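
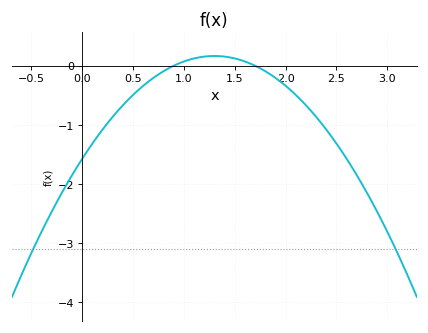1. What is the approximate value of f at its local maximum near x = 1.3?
0.2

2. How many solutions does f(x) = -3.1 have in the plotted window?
2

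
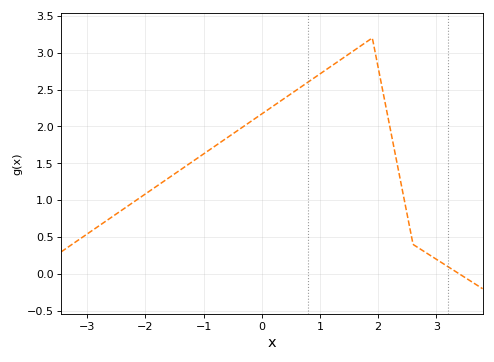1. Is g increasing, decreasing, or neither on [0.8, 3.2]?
neither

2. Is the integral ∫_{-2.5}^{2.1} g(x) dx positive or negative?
positive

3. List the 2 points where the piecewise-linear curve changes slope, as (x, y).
(1.9, 3.2); (2.6, 0.4)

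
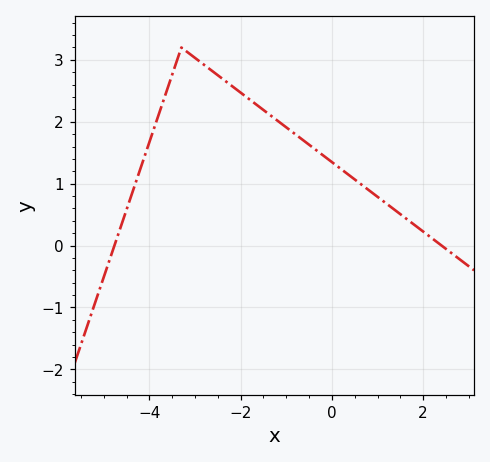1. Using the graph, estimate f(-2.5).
2.75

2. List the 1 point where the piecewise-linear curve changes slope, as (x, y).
(-3.3, 3.2)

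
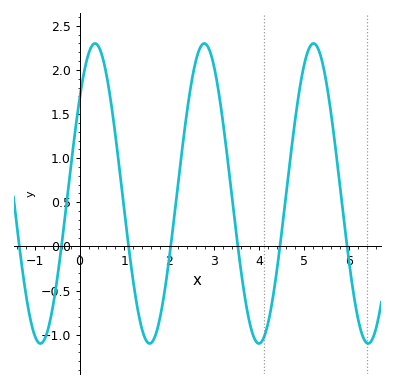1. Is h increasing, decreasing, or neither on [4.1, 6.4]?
neither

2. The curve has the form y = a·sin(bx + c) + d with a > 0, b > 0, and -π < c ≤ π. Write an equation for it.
y = 1.7sin(2.6x + 0.68) + 0.6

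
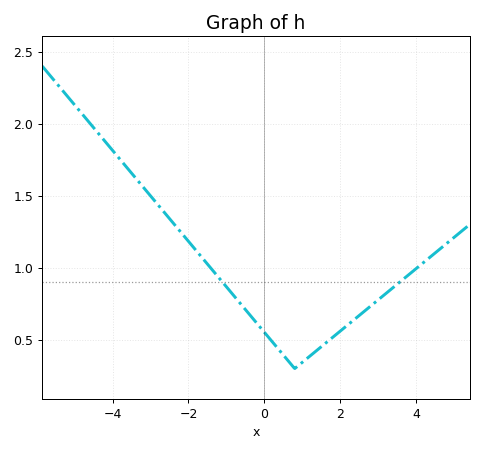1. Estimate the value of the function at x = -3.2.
1.55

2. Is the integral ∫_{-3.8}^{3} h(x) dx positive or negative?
positive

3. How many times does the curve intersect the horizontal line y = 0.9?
2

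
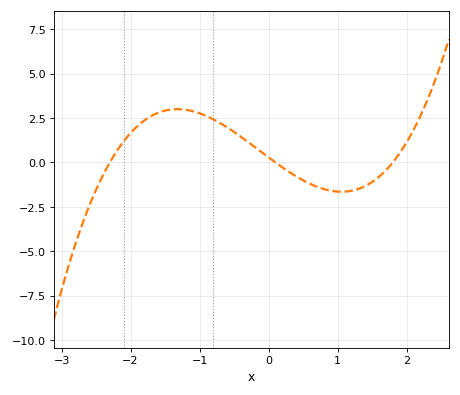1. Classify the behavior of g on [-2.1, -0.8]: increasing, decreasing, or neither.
neither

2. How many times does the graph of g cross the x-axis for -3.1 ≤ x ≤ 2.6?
3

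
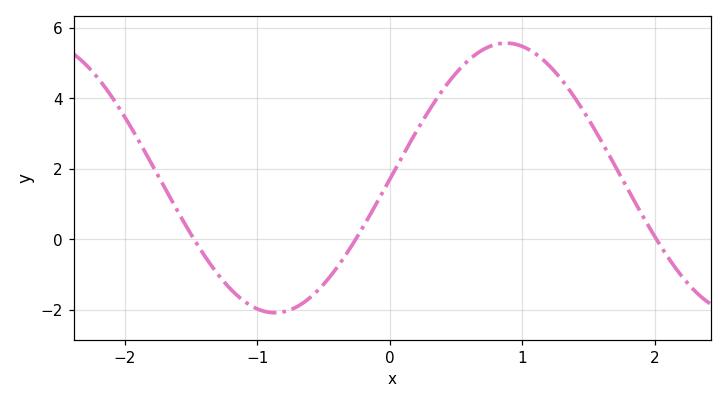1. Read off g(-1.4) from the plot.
-0.4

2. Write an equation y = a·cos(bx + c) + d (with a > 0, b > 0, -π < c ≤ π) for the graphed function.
y = 3.83cos(1.8x - 1.6) + 1.74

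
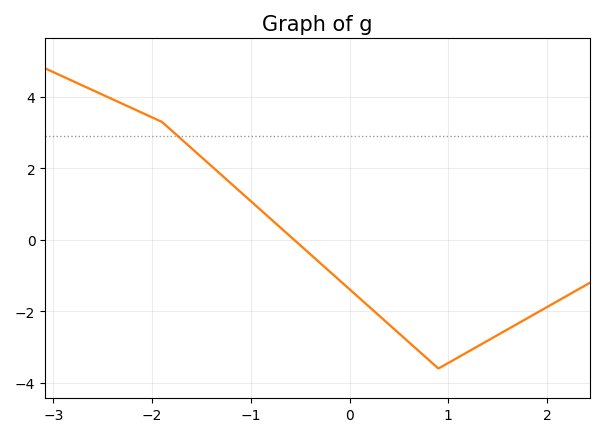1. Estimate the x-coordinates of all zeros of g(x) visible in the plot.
-0.561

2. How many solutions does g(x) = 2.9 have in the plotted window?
1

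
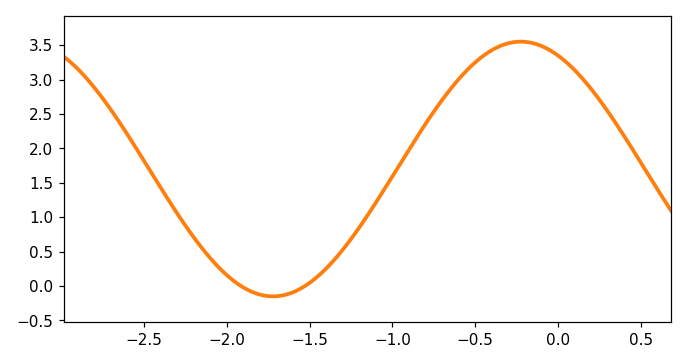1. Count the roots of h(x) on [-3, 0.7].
2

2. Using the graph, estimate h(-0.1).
3.5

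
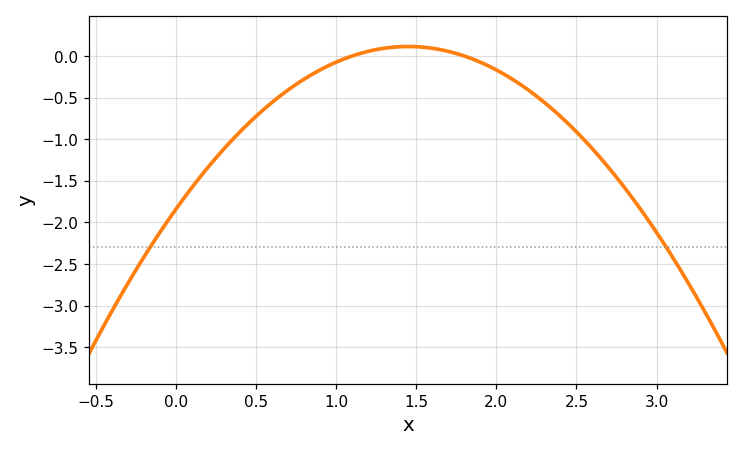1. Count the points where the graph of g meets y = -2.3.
2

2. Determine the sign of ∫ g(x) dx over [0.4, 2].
negative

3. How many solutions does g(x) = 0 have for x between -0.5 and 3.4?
2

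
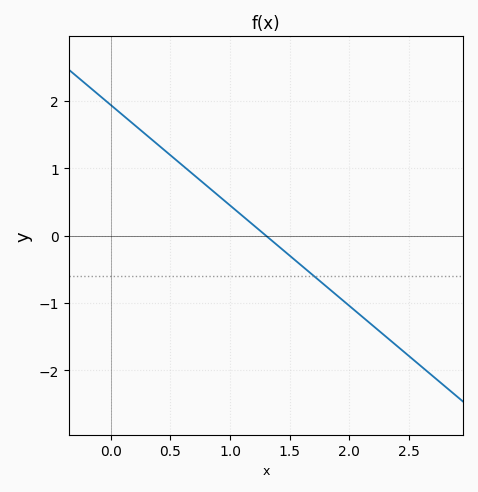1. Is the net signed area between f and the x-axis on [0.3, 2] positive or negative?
positive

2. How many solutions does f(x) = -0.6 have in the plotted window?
1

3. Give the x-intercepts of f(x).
1.3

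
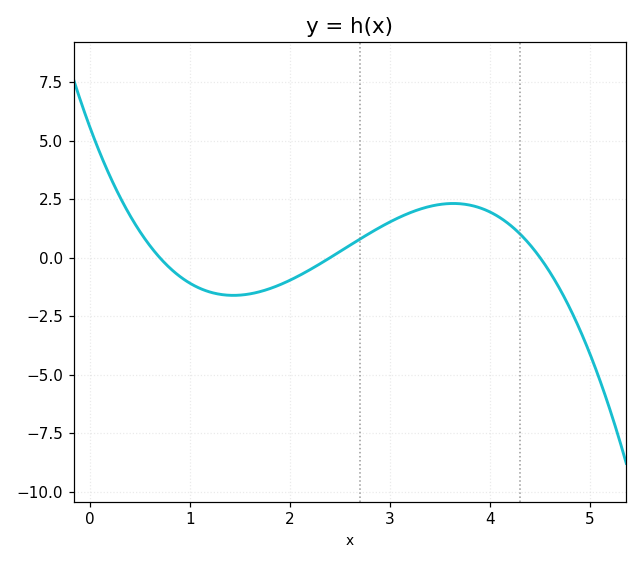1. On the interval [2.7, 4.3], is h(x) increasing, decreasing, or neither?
neither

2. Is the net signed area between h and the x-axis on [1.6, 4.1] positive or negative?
positive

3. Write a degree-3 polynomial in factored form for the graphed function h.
y = -0.74(x - 0.7)(x - 2.4)(x - 4.5)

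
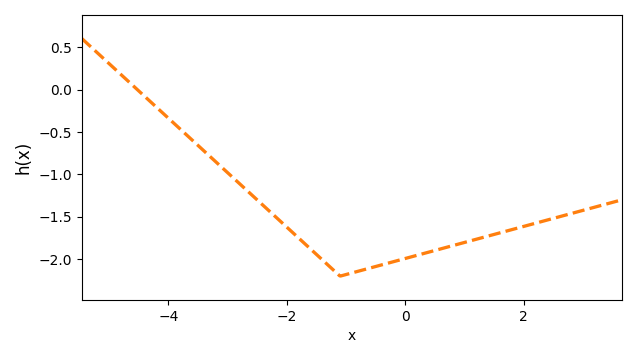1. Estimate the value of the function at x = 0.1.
-1.97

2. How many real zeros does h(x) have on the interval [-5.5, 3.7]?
1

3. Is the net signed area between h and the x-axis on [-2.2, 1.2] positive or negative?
negative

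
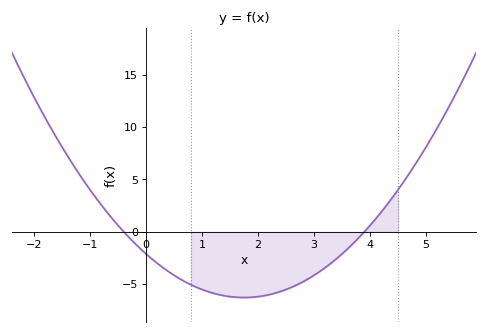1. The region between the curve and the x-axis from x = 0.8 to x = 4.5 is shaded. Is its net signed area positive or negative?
negative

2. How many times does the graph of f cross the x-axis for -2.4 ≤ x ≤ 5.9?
2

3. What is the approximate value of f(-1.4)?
7.21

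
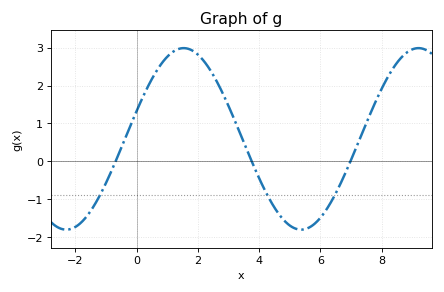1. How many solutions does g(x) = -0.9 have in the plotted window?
3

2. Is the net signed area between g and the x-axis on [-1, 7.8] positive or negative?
positive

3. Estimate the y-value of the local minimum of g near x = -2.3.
-1.81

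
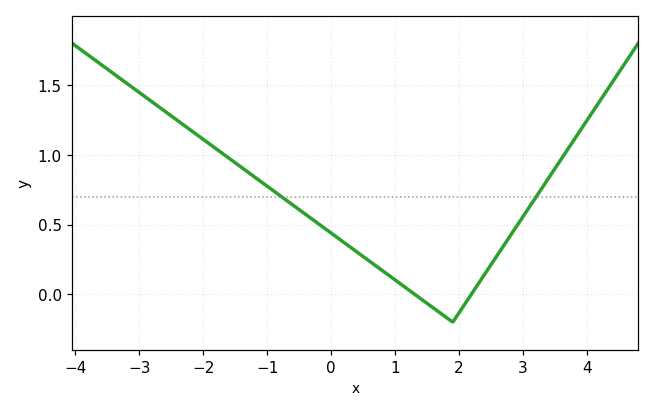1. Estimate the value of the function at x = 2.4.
0.145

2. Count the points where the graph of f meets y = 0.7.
2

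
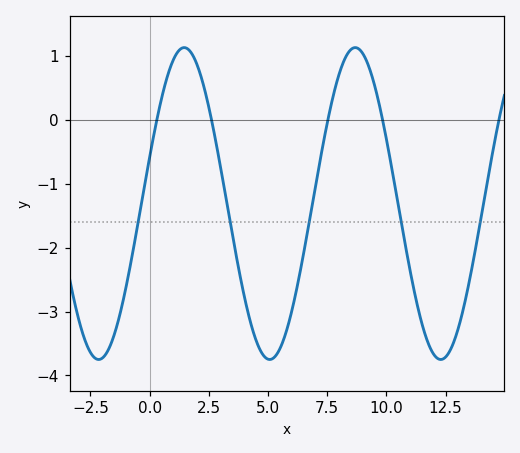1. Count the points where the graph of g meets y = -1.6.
5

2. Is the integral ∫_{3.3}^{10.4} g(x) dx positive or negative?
negative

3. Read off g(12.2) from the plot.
-3.7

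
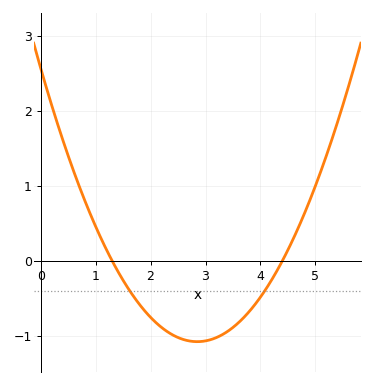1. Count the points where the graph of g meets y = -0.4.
2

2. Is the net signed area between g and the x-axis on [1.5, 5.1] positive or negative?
negative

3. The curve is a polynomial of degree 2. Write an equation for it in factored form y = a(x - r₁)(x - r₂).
y = 0.45(x - 1.3)(x - 4.4)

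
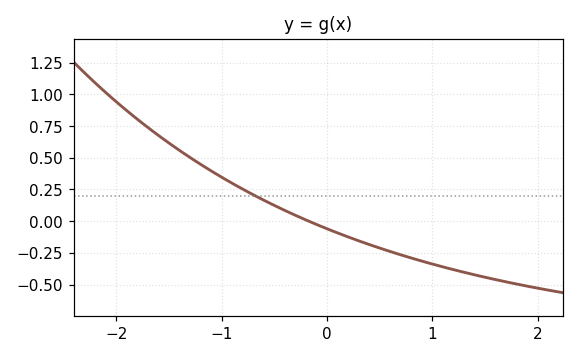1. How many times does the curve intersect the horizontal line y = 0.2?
1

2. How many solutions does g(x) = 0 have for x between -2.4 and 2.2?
1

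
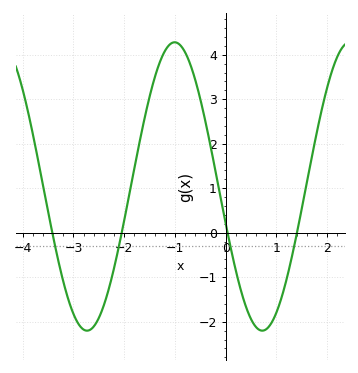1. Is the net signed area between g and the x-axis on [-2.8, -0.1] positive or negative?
positive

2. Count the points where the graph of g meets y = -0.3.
4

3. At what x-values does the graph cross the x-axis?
-3.4, -2, 0, 1.4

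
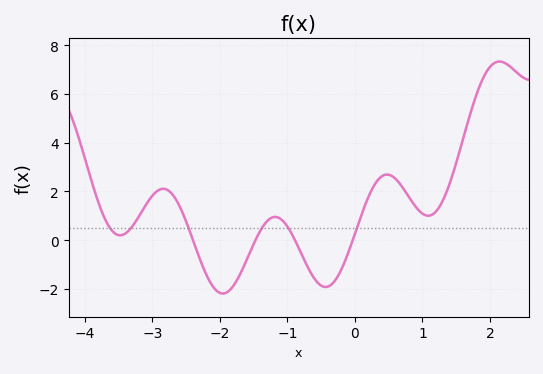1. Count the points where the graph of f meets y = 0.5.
6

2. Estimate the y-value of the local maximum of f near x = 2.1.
7.33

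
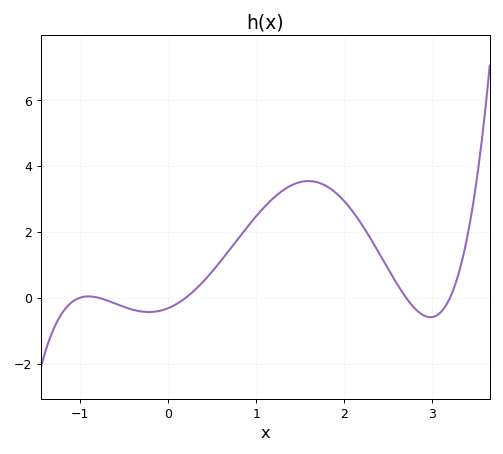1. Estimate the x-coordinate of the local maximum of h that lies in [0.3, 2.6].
1.59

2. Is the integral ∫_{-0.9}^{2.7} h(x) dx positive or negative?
positive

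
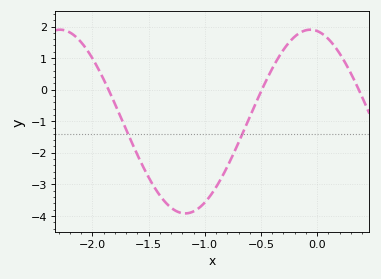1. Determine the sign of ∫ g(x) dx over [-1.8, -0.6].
negative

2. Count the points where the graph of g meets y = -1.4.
2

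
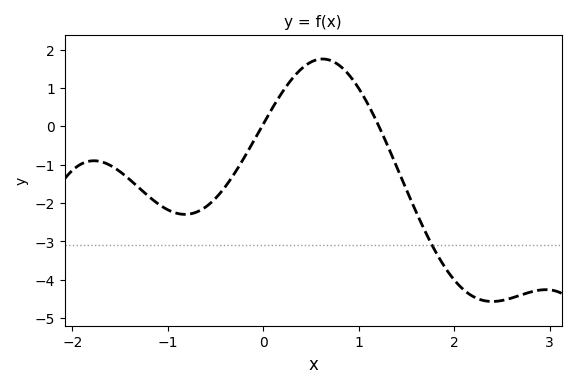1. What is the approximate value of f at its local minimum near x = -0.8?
-2.29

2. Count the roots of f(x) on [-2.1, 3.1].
2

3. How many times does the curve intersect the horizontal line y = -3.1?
1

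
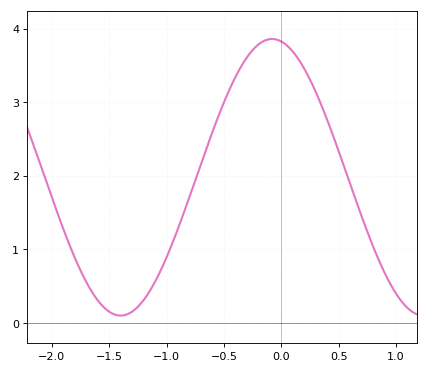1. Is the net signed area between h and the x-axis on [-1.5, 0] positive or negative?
positive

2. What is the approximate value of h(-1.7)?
0.6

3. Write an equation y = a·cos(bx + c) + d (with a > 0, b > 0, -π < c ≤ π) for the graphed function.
y = 1.88cos(2.4x + 0.19) + 1.98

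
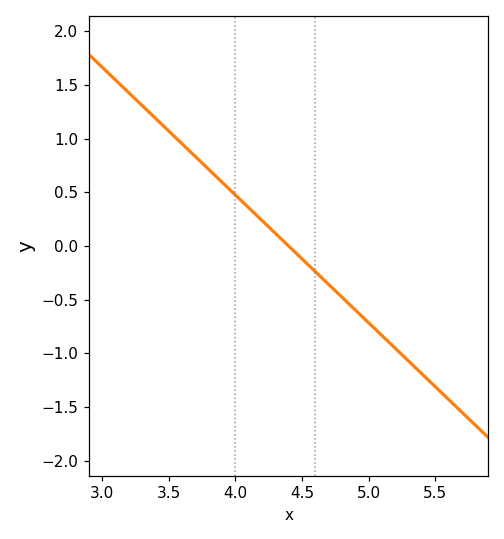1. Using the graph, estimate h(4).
0.476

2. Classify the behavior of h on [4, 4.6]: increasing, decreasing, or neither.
decreasing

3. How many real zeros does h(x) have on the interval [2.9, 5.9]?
1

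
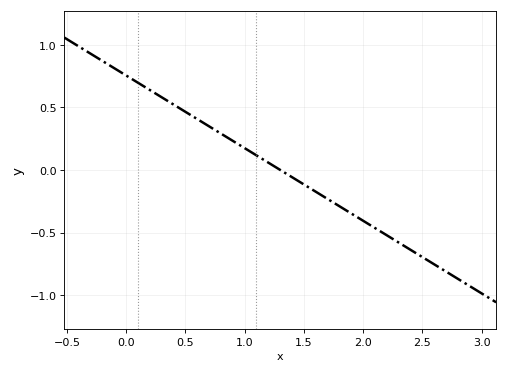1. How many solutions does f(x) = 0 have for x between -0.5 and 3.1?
1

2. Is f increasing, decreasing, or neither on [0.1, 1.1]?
decreasing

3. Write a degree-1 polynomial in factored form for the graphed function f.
y = -0.58(x - 1.3)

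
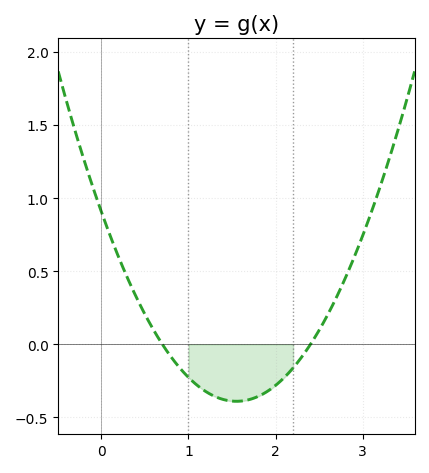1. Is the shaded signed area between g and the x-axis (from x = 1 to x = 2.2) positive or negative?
negative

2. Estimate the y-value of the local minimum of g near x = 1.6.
-0.39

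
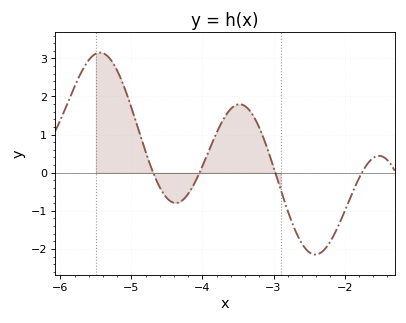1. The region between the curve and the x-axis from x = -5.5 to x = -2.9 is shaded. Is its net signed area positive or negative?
positive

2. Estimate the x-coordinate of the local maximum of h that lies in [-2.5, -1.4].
-1.5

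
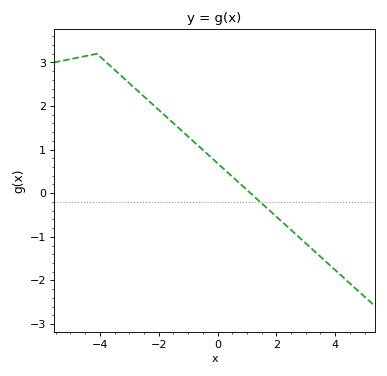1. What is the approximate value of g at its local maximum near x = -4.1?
3.2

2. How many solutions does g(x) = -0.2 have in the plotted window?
1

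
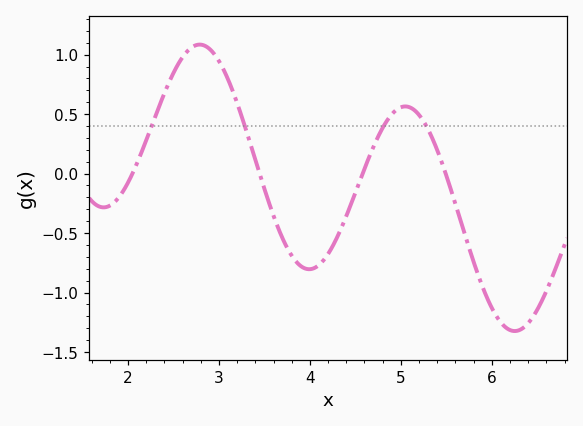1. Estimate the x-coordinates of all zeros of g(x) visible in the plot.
2.05, 3.45, 4.58, 5.49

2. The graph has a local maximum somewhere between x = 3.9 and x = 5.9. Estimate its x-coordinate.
5.05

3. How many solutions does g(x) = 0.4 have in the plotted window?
4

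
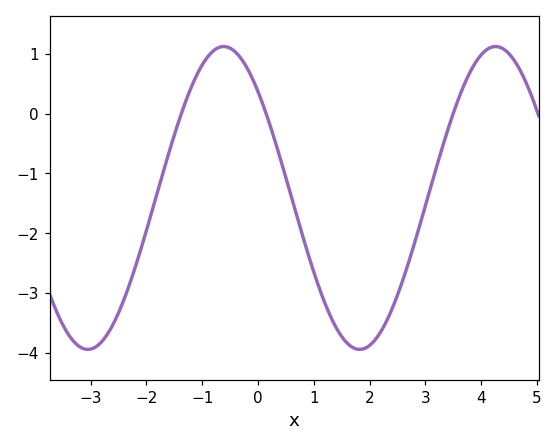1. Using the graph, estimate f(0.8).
-2.04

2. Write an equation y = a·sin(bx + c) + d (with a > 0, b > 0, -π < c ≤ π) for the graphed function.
y = 2.53sin(1.29x + 2.36) - 1.41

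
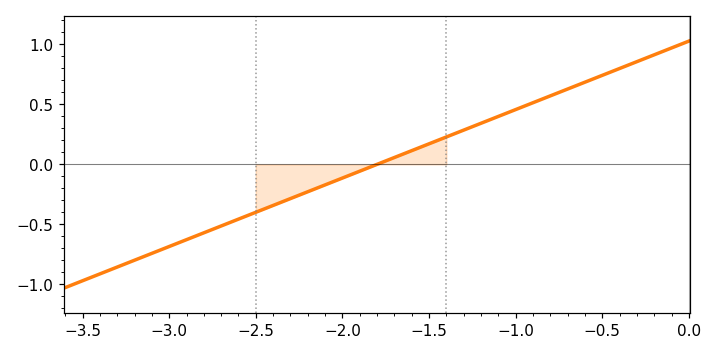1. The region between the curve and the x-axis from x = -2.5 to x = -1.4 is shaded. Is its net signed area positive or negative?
negative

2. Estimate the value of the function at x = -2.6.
-0.45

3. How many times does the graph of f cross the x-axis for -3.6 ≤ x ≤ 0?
1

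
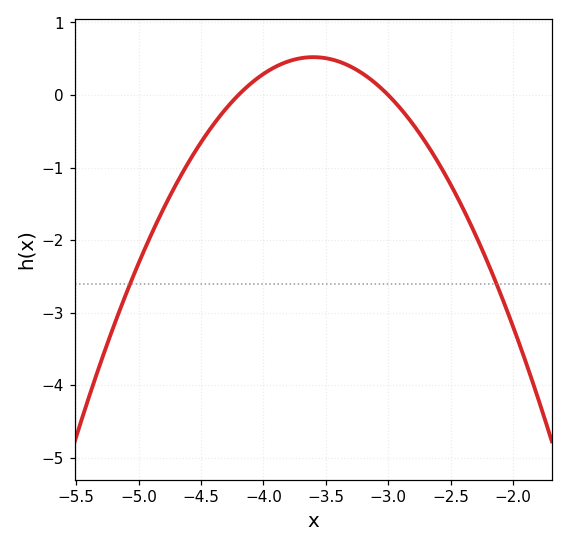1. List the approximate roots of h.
-4.2, -3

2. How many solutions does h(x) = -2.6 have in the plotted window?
2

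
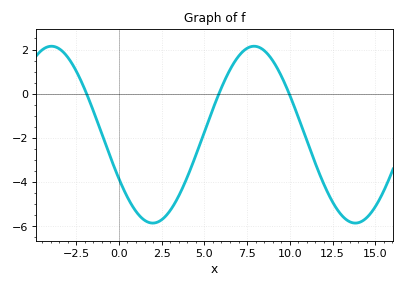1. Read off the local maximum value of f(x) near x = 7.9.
2.2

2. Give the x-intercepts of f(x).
-2, 6, 10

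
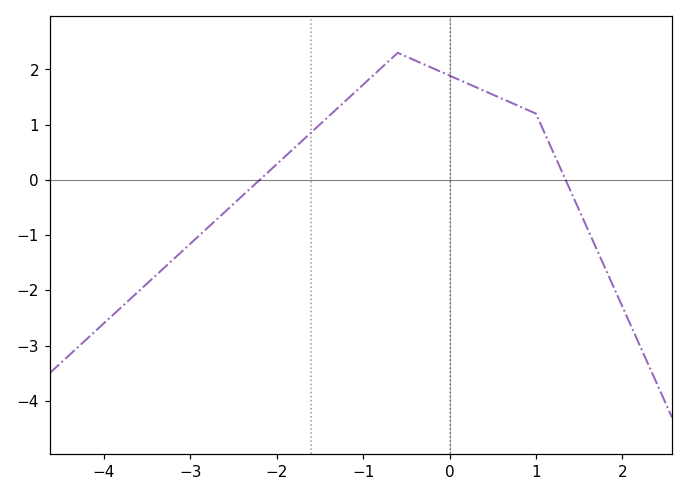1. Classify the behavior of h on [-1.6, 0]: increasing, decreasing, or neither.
neither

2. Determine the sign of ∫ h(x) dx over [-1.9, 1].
positive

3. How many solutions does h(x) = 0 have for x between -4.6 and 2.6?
2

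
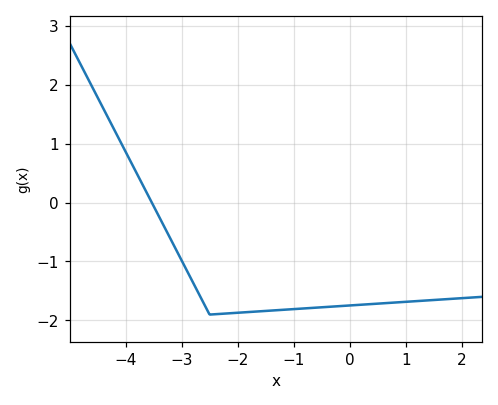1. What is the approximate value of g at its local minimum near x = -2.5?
-1.9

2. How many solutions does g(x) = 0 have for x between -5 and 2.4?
1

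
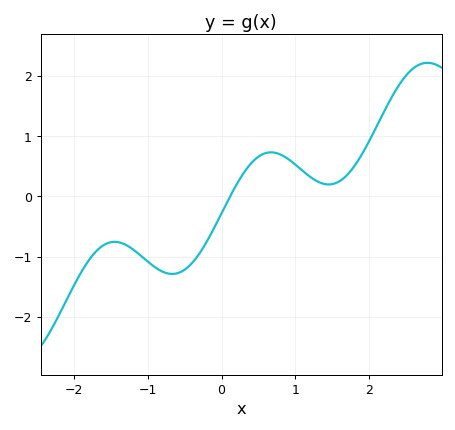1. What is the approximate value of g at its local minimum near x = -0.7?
-1.3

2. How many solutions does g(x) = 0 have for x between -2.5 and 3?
1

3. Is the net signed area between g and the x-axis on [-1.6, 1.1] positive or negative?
negative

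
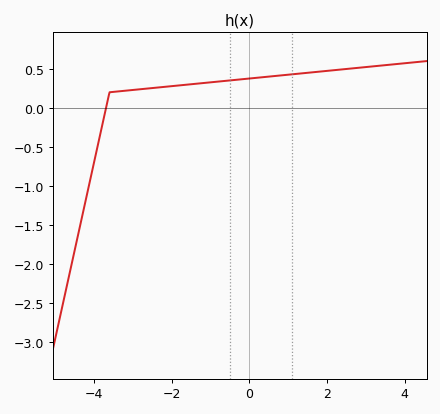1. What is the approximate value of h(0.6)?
0.406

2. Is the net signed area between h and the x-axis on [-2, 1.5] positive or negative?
positive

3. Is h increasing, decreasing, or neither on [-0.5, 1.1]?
increasing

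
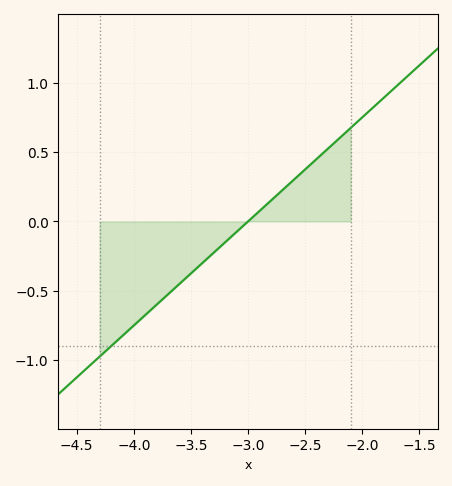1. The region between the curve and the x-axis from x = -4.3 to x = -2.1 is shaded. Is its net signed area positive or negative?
negative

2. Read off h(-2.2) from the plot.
0.6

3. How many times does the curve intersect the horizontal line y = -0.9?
1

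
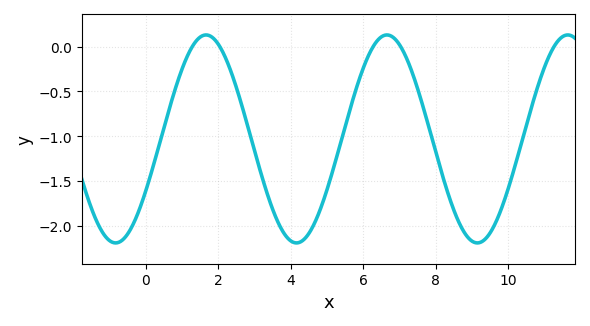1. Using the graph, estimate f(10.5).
-0.875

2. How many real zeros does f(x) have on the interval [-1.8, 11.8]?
5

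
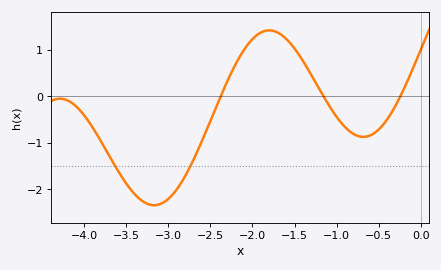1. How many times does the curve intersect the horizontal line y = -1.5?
2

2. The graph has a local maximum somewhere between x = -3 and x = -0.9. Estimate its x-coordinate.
-1.8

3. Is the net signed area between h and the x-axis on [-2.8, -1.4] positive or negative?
positive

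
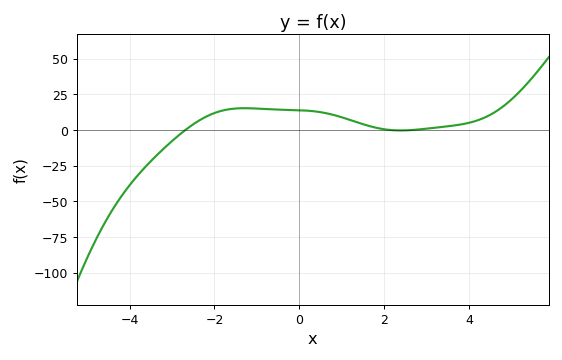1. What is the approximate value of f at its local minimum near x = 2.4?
-0.269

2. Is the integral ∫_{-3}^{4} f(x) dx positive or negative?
positive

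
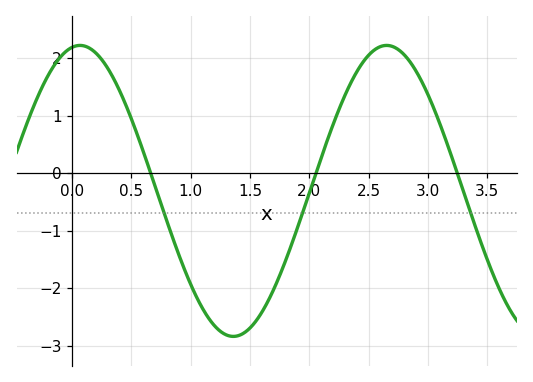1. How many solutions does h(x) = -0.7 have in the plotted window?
3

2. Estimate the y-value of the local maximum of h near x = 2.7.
2.2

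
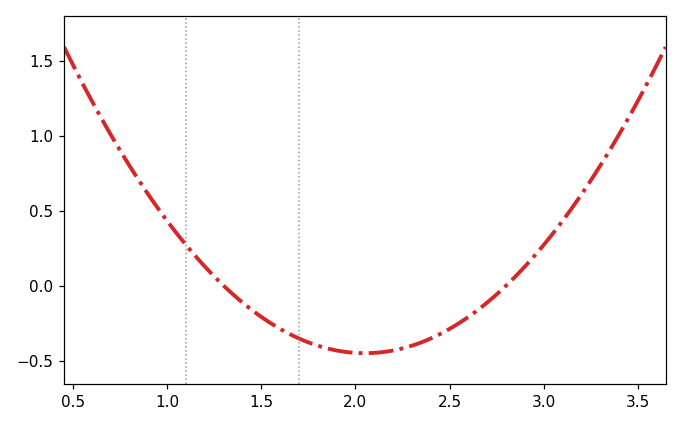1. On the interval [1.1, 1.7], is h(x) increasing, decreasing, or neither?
decreasing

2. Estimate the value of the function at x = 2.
-0.45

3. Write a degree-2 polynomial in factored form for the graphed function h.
y = 0.8(x - 1.3)(x - 2.8)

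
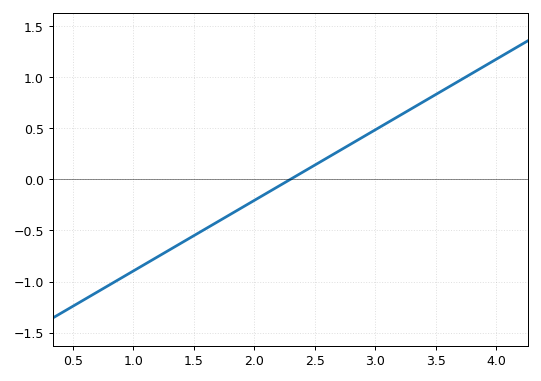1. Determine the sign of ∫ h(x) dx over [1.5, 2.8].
negative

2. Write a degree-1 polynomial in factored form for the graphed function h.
y = 0.69(x - 2.3)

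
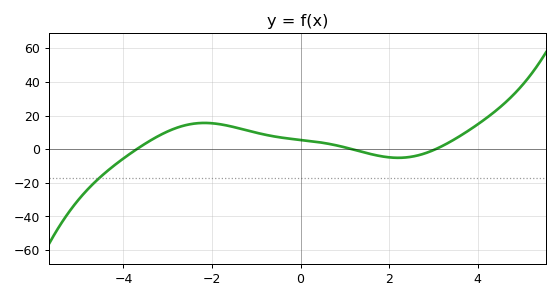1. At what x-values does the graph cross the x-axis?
-3.8, 1.2, 3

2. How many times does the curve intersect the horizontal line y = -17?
1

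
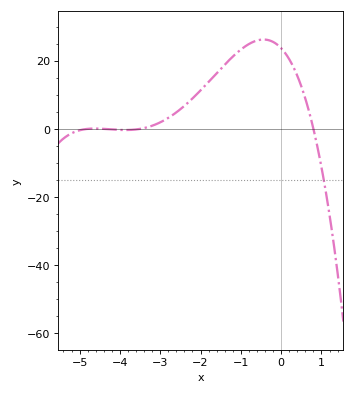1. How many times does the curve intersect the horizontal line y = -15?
1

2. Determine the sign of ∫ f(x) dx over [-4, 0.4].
positive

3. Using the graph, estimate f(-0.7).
25.5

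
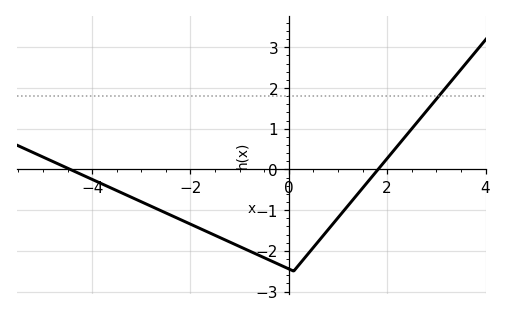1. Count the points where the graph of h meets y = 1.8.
1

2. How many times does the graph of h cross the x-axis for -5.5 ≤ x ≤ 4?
2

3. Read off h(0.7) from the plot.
-1.63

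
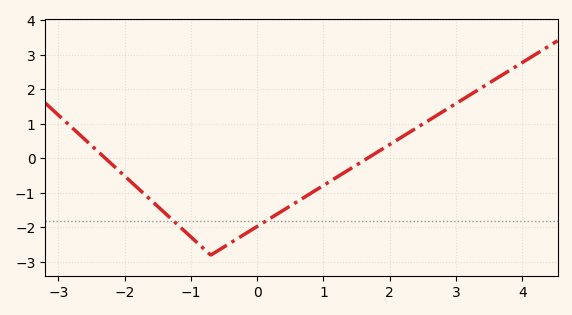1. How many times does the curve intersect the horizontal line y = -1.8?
2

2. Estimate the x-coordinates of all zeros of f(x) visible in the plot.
-2.29, 1.66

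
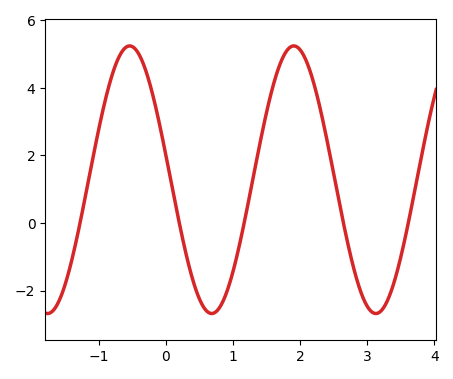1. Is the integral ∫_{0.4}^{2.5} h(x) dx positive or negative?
positive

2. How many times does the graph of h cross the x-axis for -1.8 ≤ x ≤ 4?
5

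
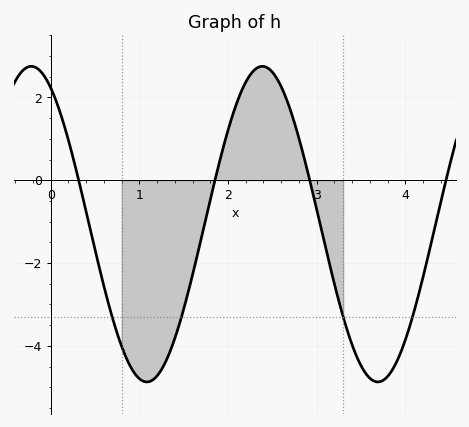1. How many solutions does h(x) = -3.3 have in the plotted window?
4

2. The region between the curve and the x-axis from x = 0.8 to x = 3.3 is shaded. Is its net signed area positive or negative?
negative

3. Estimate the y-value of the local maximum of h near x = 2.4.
2.8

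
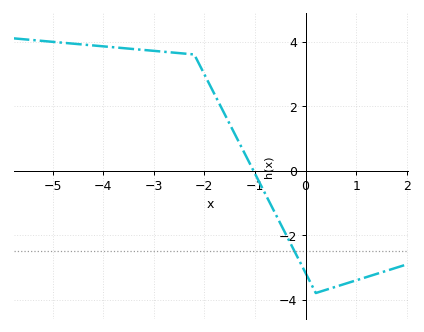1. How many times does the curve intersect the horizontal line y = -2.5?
1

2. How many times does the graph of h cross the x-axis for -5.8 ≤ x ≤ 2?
1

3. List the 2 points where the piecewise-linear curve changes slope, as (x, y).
(-2.2, 3.6); (0.2, -3.8)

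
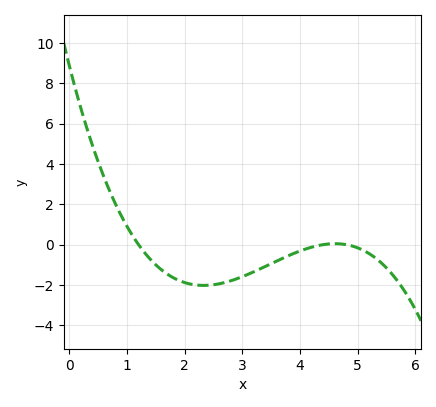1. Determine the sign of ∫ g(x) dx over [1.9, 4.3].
negative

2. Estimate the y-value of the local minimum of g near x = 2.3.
-2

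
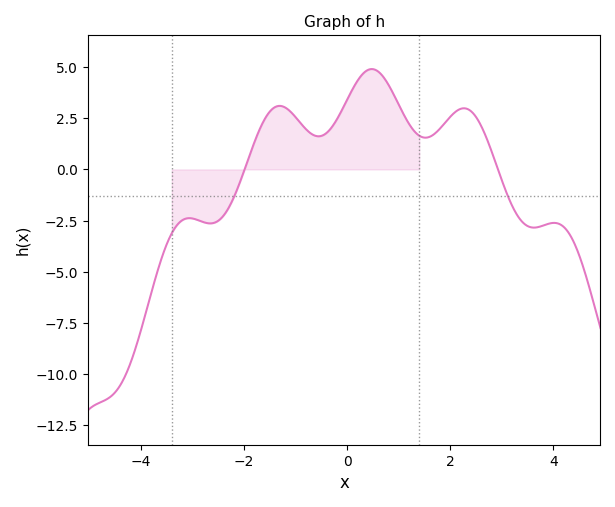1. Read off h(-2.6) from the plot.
-2.62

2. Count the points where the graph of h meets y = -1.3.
2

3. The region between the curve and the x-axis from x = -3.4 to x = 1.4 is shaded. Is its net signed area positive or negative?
positive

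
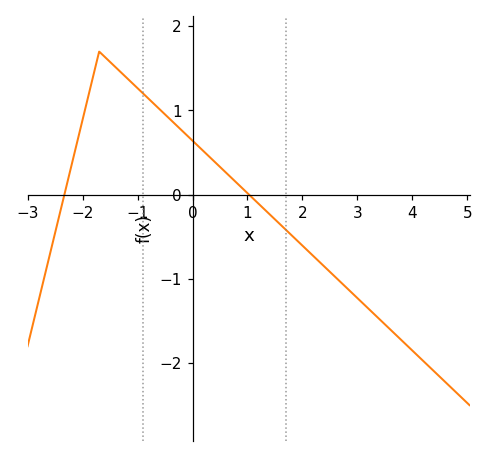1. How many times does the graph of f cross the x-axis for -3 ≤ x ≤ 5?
2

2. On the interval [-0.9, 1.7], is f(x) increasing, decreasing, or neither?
decreasing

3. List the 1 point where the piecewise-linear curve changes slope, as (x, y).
(-1.7, 1.7)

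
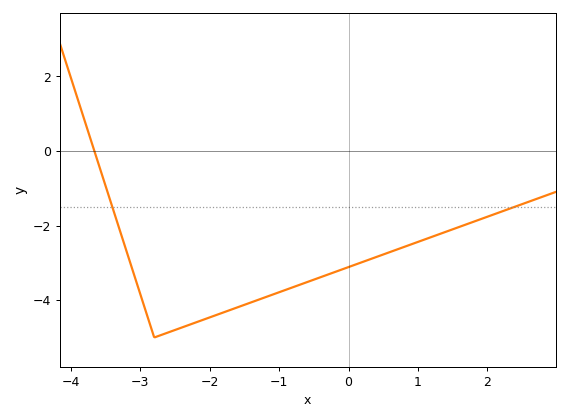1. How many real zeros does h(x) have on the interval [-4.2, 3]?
1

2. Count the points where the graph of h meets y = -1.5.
2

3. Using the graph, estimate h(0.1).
-3.04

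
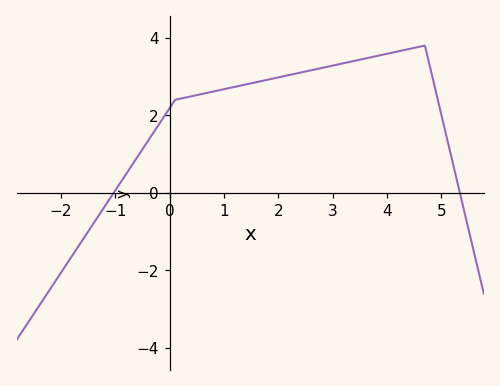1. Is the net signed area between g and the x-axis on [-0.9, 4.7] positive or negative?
positive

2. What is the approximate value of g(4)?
3.59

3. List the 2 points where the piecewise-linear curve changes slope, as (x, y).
(0.1, 2.4); (4.7, 3.8)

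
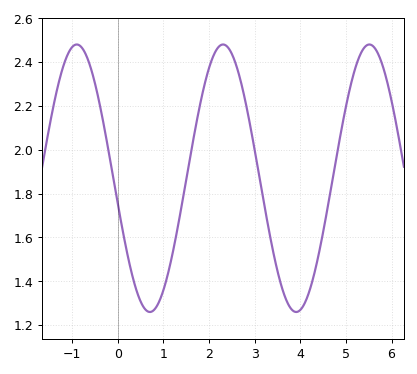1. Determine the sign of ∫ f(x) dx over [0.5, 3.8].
positive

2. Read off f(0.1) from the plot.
1.64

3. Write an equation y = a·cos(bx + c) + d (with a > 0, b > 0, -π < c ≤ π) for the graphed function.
y = 0.61cos(1.96x + 1.76) + 1.87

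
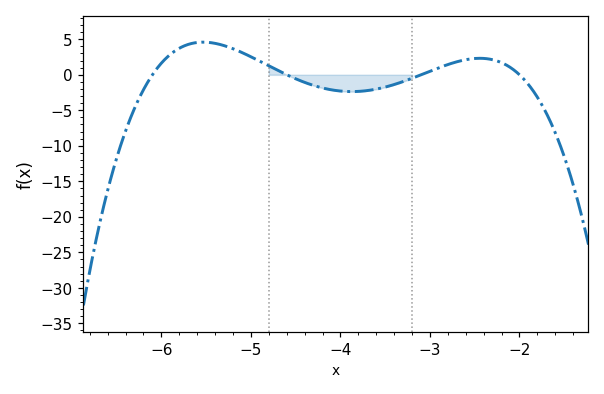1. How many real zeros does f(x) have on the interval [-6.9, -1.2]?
4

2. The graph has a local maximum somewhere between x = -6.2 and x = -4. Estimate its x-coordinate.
-5.5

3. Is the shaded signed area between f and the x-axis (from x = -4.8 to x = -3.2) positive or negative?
negative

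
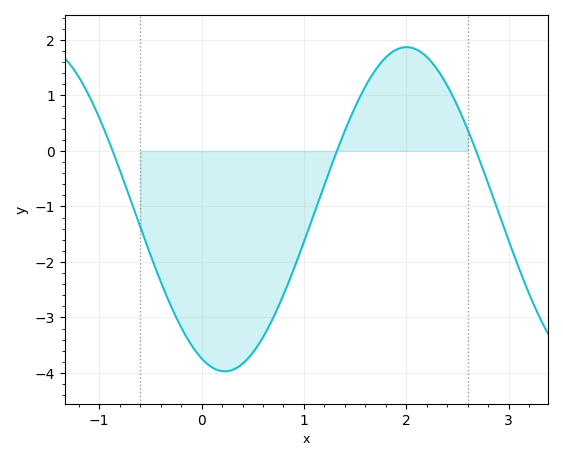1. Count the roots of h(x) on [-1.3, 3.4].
3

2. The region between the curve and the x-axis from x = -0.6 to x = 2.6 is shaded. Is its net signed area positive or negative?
negative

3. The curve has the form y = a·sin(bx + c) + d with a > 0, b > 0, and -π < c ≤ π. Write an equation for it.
y = 2.92sin(1.8x - 2) - 1.05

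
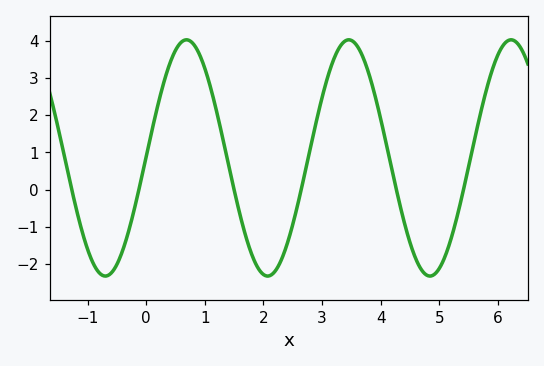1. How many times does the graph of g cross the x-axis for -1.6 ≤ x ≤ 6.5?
6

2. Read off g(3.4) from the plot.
4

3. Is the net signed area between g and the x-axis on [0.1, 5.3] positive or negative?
positive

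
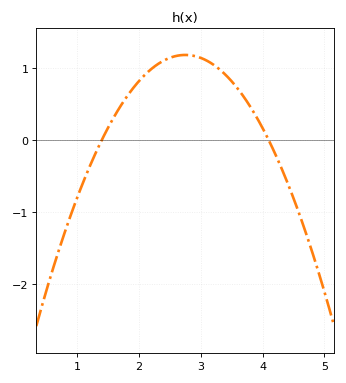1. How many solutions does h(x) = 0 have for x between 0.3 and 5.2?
2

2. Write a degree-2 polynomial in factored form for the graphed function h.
y = -0.65(x - 1.4)(x - 4.1)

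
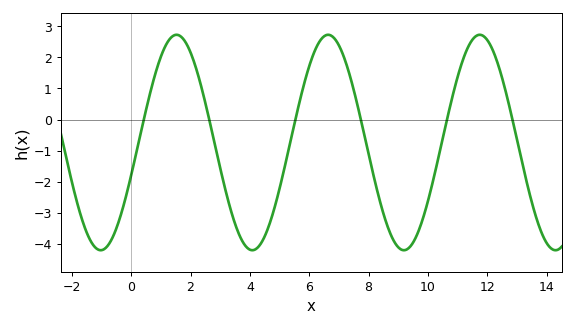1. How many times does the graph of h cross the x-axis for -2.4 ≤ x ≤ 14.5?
6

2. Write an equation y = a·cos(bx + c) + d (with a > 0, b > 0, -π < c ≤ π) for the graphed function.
y = 3.47cos(1.2x - 1.9) - 0.74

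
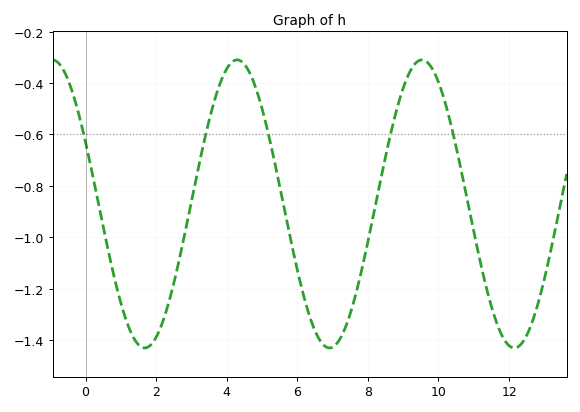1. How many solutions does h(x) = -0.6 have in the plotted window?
5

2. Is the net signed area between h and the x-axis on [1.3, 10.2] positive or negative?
negative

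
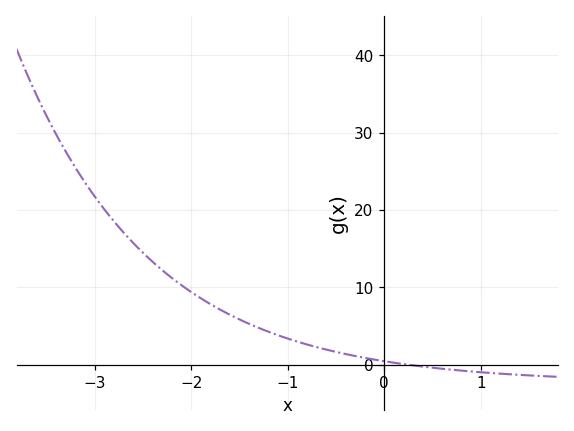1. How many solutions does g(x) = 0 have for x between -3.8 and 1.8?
1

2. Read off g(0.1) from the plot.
0.257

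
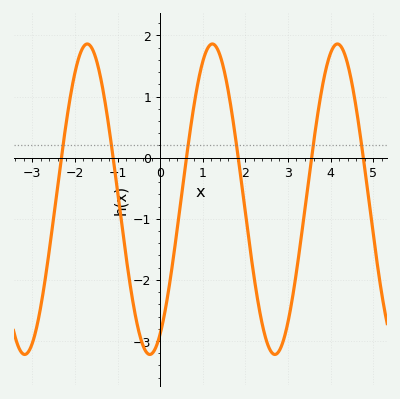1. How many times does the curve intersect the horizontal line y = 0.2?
6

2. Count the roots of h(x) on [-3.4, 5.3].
6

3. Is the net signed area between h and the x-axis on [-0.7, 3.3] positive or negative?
negative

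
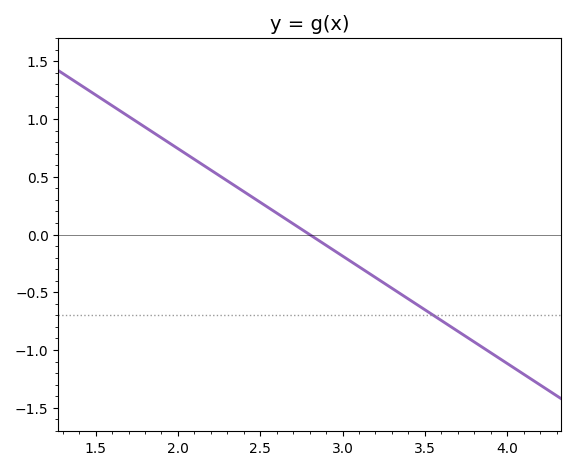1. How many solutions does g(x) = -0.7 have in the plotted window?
1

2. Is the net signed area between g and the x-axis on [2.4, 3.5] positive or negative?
negative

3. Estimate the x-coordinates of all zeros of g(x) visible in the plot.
2.8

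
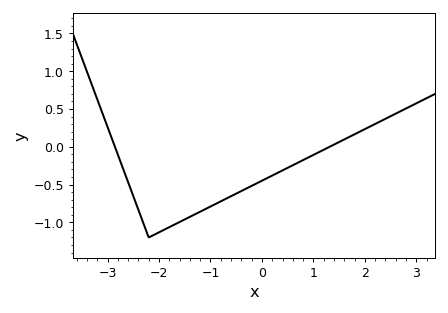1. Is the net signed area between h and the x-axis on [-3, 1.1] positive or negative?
negative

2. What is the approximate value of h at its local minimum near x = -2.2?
-1.2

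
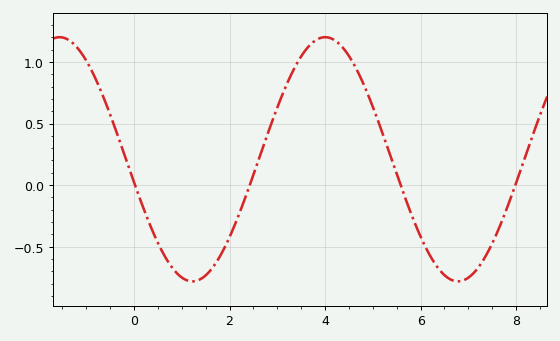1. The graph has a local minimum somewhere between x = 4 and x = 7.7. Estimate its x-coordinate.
6.8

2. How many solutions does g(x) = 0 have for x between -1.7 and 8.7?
4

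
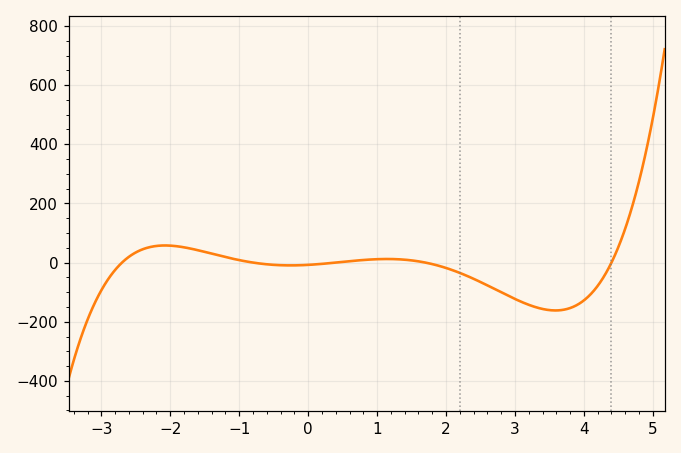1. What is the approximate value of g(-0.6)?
0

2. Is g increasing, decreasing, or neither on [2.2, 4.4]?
neither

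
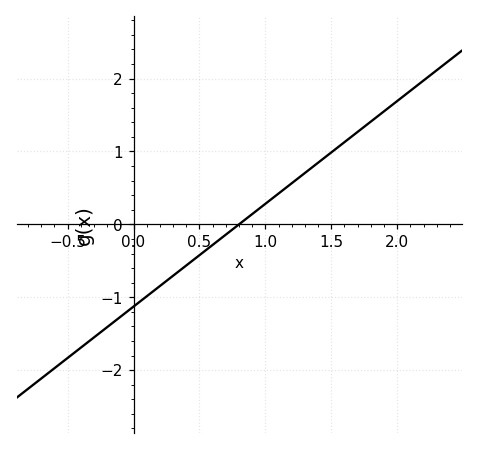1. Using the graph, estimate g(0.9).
0.1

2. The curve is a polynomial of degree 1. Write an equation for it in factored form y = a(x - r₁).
y = 1.41(x - 0.8)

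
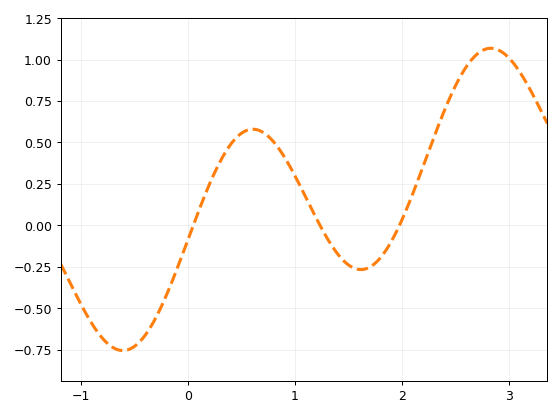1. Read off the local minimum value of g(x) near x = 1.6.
-0.25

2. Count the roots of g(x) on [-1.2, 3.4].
3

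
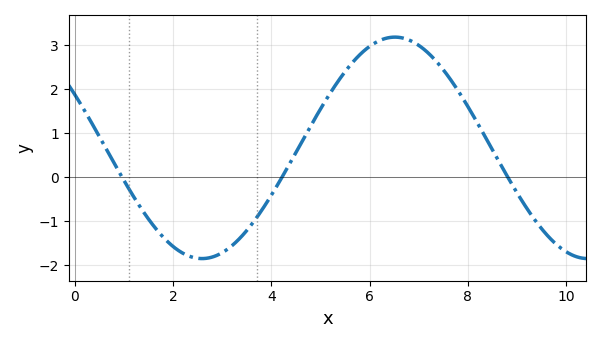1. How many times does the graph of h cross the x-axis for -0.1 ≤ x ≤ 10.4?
3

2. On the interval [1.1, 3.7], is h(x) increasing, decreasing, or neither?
neither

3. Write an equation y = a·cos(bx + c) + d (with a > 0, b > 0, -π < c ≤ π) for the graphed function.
y = 2.52cos(0.8x + 1.07) + 0.67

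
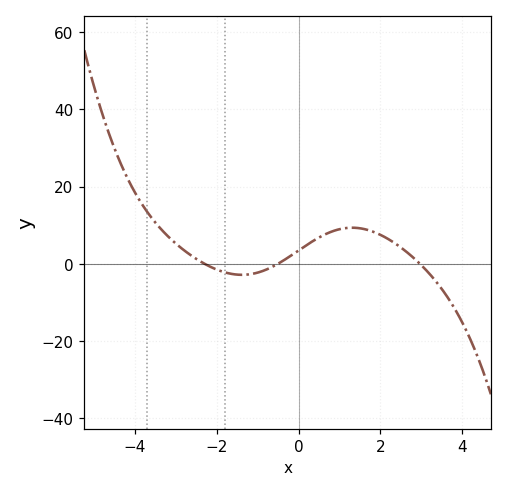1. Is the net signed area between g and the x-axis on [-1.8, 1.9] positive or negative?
positive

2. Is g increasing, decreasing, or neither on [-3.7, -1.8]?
decreasing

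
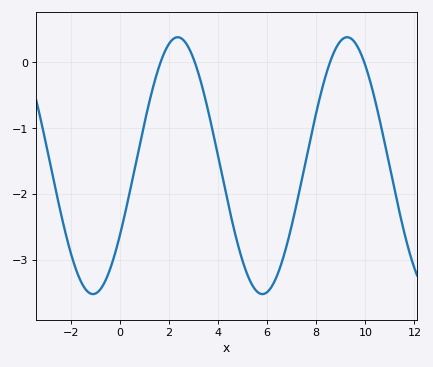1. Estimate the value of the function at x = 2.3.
0.378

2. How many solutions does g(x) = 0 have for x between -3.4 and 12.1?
4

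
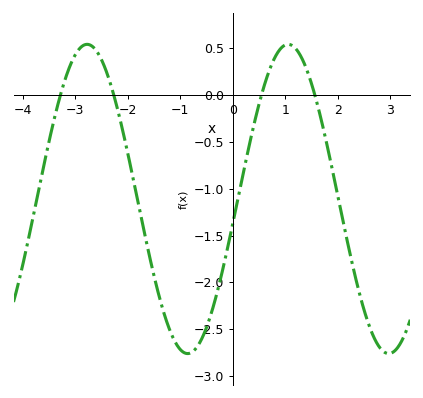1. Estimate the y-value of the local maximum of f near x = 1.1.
0.54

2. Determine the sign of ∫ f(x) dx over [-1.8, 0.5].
negative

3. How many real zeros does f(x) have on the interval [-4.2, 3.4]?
4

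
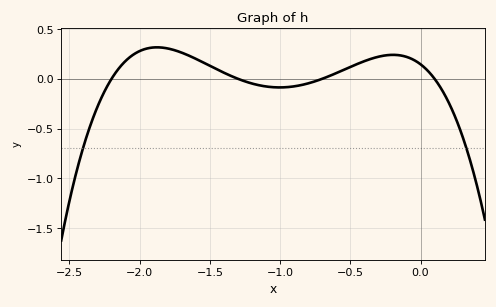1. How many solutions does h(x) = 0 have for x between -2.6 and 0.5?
4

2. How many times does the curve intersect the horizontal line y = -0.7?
2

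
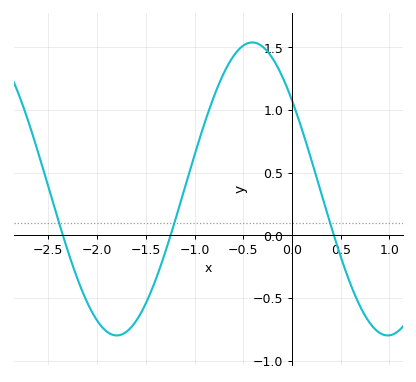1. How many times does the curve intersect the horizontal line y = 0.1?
3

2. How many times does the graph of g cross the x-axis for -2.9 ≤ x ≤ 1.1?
3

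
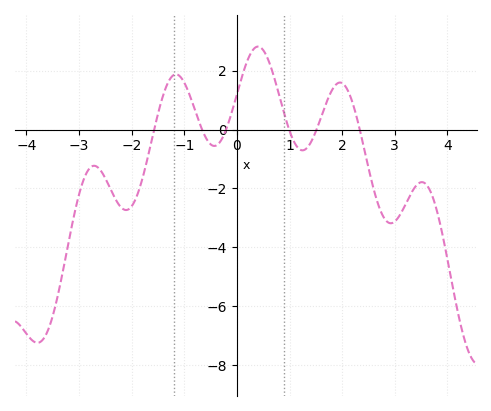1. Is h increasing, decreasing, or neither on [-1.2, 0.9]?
neither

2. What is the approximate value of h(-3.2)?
-3.84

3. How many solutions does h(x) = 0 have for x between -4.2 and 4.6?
6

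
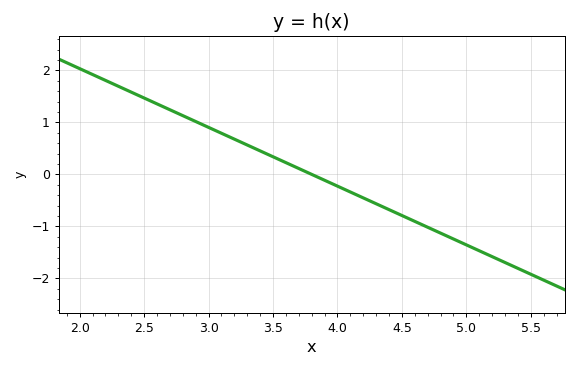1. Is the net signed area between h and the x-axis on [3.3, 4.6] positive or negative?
negative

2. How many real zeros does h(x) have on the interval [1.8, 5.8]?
1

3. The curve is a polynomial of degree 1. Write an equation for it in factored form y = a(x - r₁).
y = -1.13(x - 3.8)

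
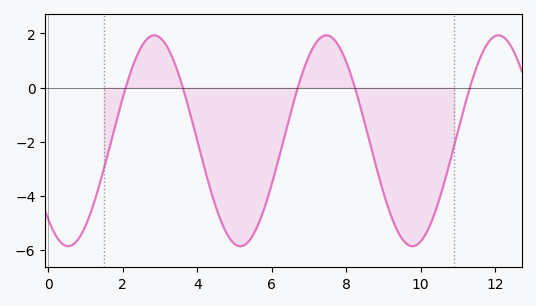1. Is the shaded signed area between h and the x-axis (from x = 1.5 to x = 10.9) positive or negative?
negative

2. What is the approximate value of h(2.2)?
0.6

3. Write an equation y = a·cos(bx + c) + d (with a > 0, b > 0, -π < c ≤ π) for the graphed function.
y = 3.9cos(1.4x + 2.4) - 1.97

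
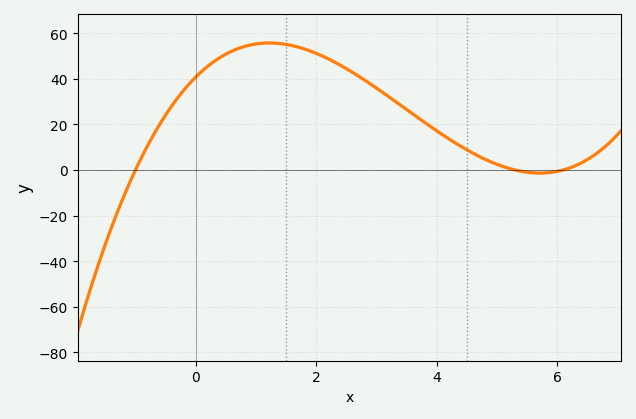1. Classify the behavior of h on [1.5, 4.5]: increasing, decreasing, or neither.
decreasing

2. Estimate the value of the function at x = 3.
36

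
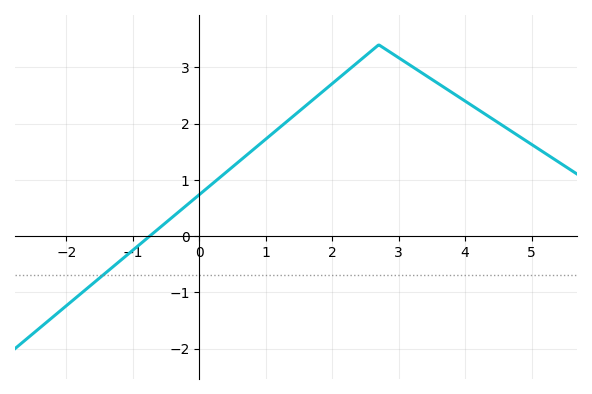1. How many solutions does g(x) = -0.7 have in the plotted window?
1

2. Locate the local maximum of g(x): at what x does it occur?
2.8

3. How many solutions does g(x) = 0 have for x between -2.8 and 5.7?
1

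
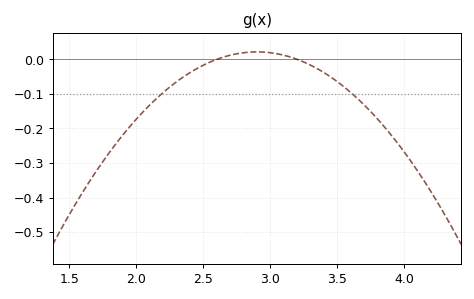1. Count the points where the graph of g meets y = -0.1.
2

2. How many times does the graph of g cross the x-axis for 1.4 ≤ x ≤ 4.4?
2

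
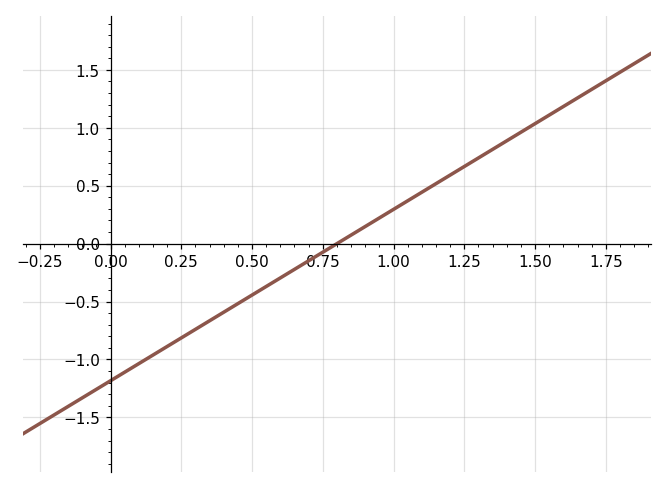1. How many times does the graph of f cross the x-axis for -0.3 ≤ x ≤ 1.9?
1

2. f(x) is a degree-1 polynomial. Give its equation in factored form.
y = 1.48(x - 0.8)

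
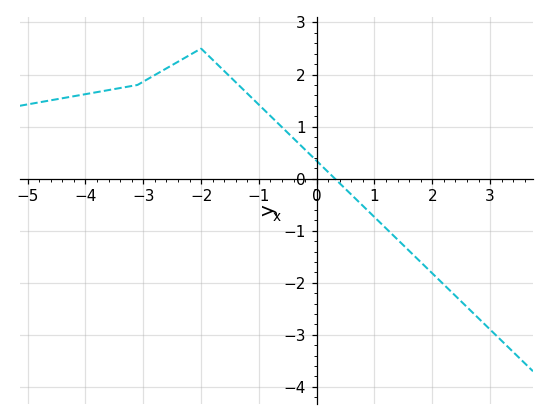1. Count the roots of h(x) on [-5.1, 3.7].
1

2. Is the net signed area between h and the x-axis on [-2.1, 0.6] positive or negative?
positive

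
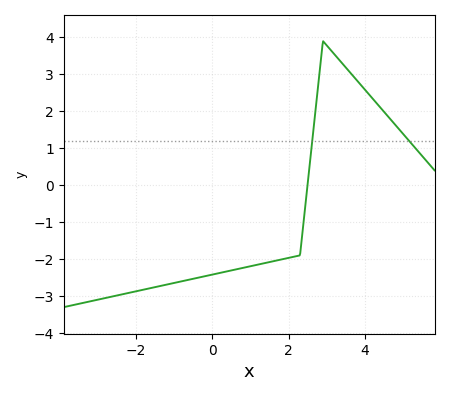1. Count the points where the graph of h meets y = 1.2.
2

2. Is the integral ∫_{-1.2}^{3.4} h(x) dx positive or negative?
negative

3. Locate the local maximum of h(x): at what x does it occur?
2.9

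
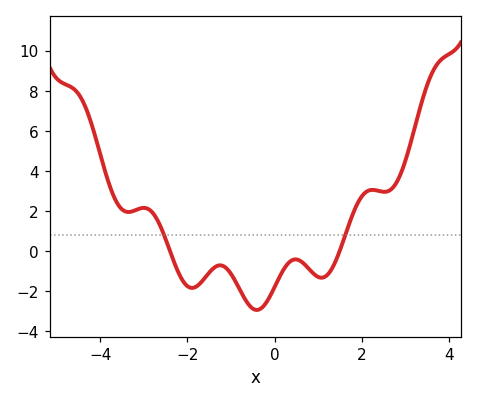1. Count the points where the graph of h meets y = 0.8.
2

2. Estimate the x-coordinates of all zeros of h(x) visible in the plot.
-2.4, 1.4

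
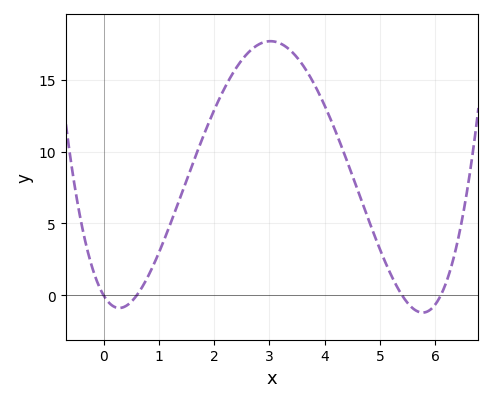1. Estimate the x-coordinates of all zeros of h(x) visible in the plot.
0, 0.6, 5.4, 6.1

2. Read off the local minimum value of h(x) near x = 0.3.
-1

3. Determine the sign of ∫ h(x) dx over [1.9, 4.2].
positive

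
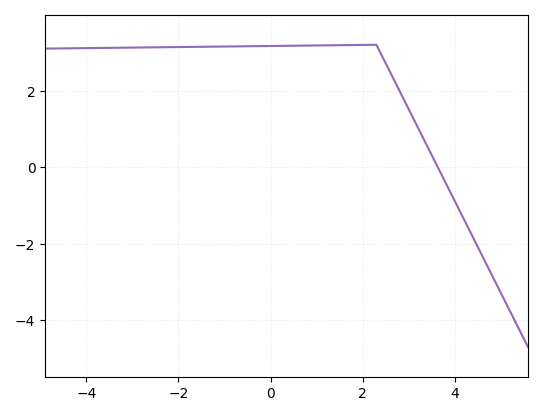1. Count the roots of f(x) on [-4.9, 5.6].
1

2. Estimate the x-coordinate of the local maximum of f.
2.2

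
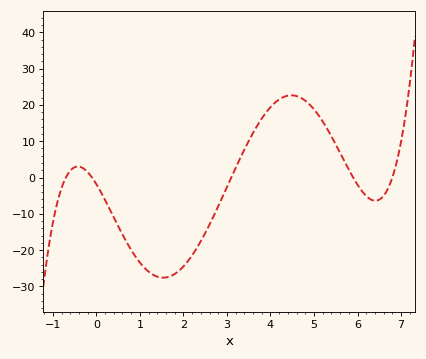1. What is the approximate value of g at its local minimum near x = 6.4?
-6.4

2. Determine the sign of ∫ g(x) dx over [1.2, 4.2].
negative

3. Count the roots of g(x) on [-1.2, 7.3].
5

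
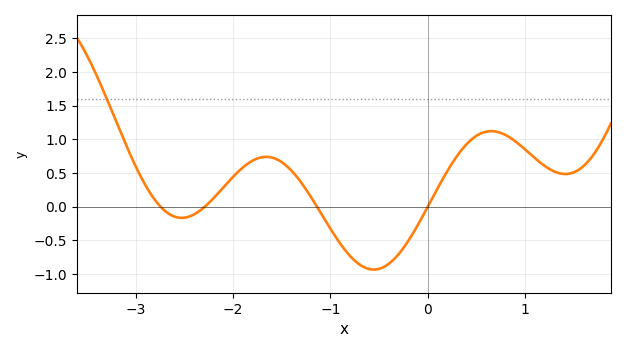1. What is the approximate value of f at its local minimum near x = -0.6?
-0.934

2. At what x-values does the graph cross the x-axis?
-2.75, -2.29, -1.14, 0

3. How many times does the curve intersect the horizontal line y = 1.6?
1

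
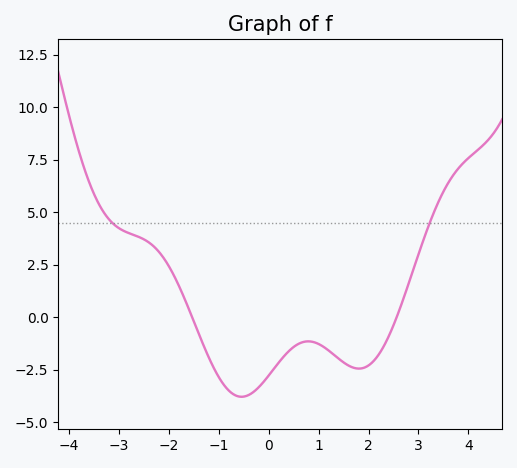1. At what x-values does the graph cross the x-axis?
-1.6, 2.6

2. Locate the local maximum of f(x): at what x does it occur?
0.8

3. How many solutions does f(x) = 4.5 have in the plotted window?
2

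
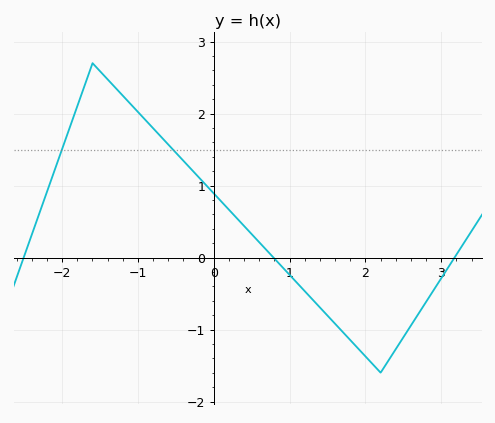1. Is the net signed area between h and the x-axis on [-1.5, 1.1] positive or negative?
positive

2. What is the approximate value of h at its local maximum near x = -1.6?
2.7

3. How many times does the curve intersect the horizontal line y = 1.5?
2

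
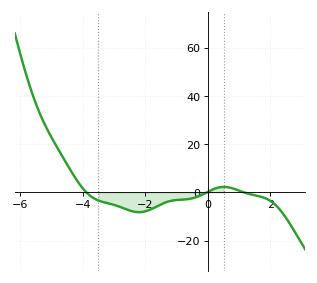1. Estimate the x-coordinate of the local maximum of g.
0.508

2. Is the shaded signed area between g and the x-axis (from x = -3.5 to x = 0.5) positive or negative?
negative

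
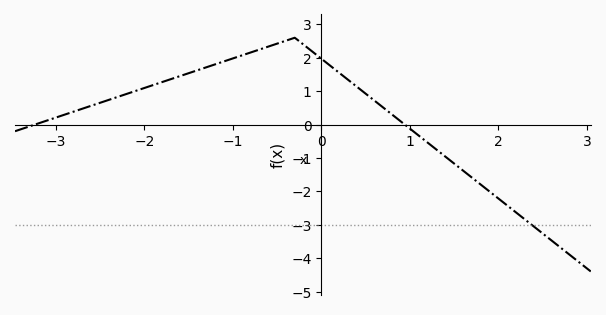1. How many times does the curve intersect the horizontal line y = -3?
1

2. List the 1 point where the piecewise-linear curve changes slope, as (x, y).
(-0.3, 2.6)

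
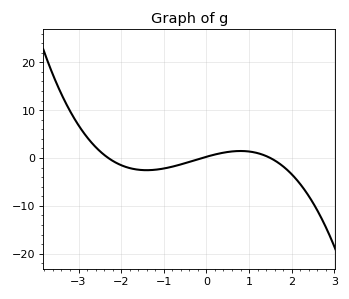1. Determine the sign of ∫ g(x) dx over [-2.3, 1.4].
negative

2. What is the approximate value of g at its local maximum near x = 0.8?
1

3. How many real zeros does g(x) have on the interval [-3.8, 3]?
3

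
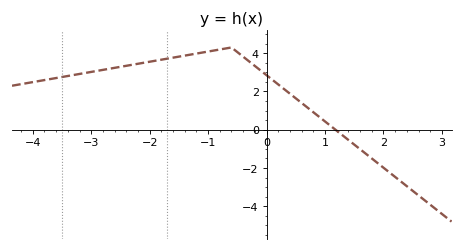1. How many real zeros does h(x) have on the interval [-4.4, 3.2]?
1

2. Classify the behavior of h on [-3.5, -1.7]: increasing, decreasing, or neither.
increasing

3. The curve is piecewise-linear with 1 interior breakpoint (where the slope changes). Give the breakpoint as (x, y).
(-0.6, 4.3)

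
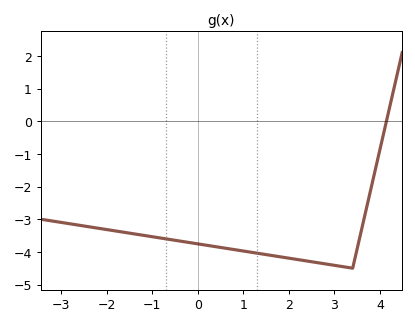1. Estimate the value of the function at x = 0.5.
-3.86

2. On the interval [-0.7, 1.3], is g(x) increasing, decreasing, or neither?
decreasing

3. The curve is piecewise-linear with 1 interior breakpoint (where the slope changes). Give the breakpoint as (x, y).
(3.4, -4.5)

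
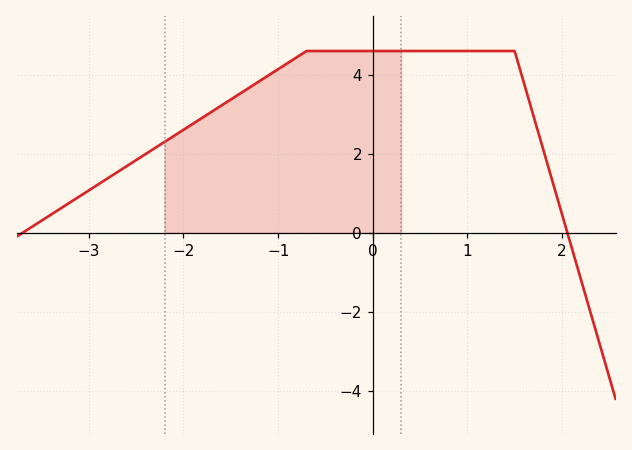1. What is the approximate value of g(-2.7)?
1.6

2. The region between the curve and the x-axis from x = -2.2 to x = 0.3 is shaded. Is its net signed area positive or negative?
positive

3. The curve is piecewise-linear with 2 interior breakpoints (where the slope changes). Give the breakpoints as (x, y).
(-0.7, 4.6); (1.5, 4.6)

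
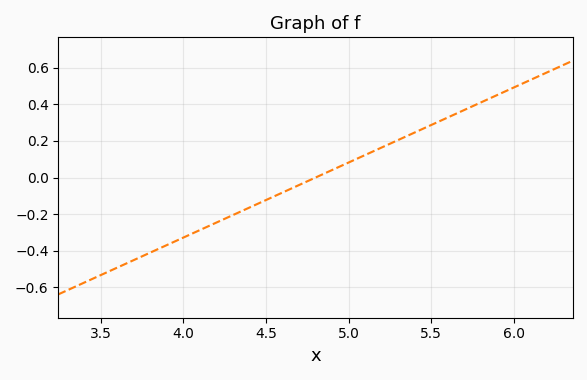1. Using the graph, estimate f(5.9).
0.46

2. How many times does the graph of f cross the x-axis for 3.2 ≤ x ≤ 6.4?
1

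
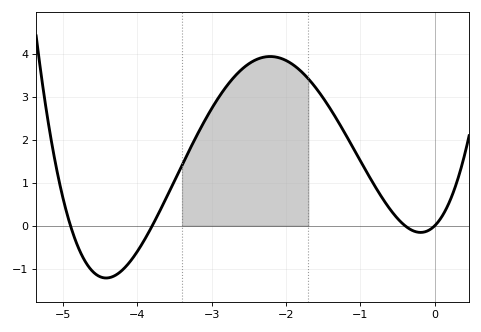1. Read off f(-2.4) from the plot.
3.9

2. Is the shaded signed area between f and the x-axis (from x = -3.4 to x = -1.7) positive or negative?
positive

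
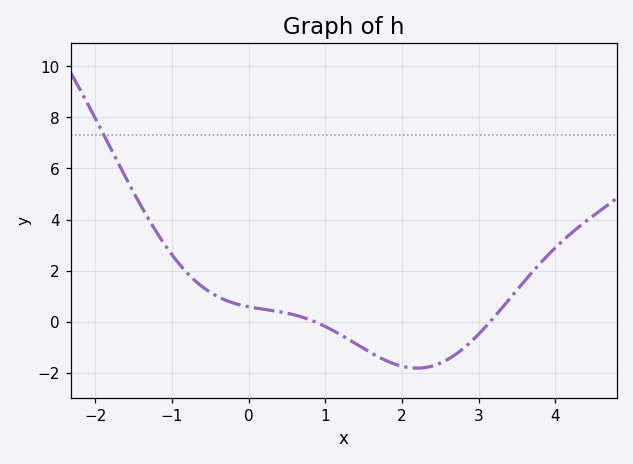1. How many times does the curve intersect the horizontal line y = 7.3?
1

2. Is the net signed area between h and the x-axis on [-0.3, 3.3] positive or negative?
negative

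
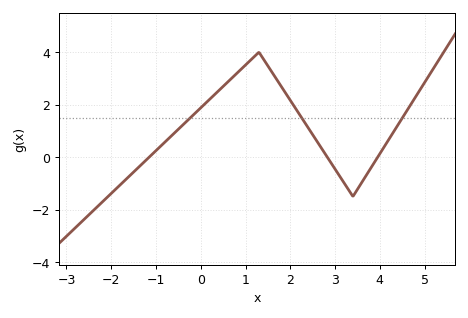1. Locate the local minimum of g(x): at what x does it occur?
3.4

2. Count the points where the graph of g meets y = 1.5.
3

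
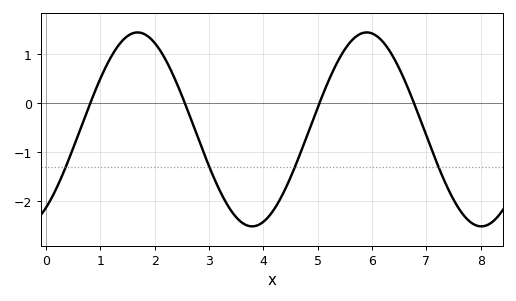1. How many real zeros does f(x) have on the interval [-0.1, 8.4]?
4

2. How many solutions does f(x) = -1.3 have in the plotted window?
4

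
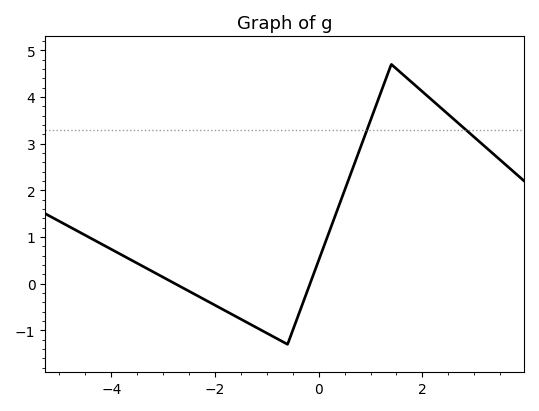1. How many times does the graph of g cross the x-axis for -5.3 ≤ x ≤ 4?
2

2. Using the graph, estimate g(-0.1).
0.2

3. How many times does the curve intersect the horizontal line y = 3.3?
2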